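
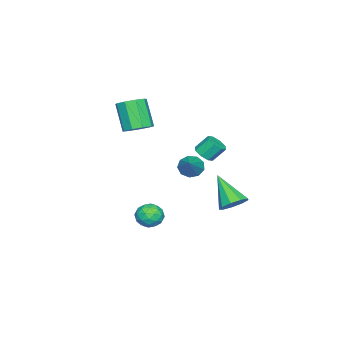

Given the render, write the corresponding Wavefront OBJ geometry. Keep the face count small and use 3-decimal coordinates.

v -2.075 -1.409 2.316
v -1.375 -1.886 2.379
v -2.024 -2.628 3.968
v -2.725 -2.151 3.904
v -1.294 -1.378 2.65
v -1.944 -2.12 4.238
v -1.579 -0.884 2.764
v -2.229 -1.626 4.352
v -2.096 -0.636 2.668
v -2.746 -1.378 4.257
v -2.603 -0.749 2.408
v -3.253 -1.491 3.996
v -2.863 -1.172 2.104
v -3.513 -1.914 3.693
v -2.755 -1.705 1.899
v -3.404 -2.447 3.488
v -2.328 -2.1 1.89
v -2.978 -2.842 3.478
v -1.783 -2.171 2.079
v -2.433 -2.913 3.668
v -1.511 2.61 1.589
v -1.097 2.324 1.968
v -1.415 2.923 2.769
v -1.829 3.21 2.391
v -0.911 2.712 1.752
v -1.229 3.311 2.553
v -1.076 3.041 1.44
v -1.394 3.64 2.241
v -1.496 3.118 1.216
v -1.814 3.717 2.017
v -1.925 2.897 1.211
v -2.243 3.496 2.012
v -2.111 2.509 1.427
v -2.429 3.108 2.228
v -1.946 2.18 1.739
v -2.264 2.779 2.54
v -1.526 2.103 1.963
v -1.844 2.702 2.764
v -2.045 -0.733 -3.836
v -1.679 -0.161 -4.332
v -0.981 -0.679 -2.988
v -0.615 -0.107 -3.484
v -1.306 0.095 -3.048
v -1.963 0.062 -3.572
v -0.697 -0.902 -3.748
v -1.354 -0.935 -4.272
v -0.846 -0.265 -4.278
v -1.222 0.351 -3.845
v -1.438 -1.191 -3.475
v -1.814 -0.575 -3.042
v -1.955 -0.452 -4.158
v -0.705 -0.388 -3.162
v -1.111 -0.269 -2.906
v -0.895 0.067 -3.197
v -2.122 -0.321 -3.712
v -1.907 0.015 -4.003
v -1.688 0.166 -3.249
v -0.753 -0.855 -3.317
v -0.538 -0.519 -3.608
v -1.765 -0.907 -4.123
v -1.549 -0.571 -4.414
v -0.972 -1.006 -4.071
v -1.25 -0.177 -4.418
v -0.625 -0.145 -3.92
v -0.673 -0.612 -4.075
v -1.06 -0.632 -4.383
v -1.471 0.185 -4.164
v -0.846 0.217 -3.666
v -1.252 0.336 -3.409
v -1.638 0.316 -3.717
v -0.982 0.124 -4.132
v -1.814 -1.057 -3.654
v -1.189 -1.025 -3.156
v -1.022 -1.156 -3.603
v -1.408 -1.176 -3.911
v -2.035 -0.695 -3.4
v -1.41 -0.663 -2.902
v -1.6 -0.208 -2.937
v -1.987 -0.228 -3.245
v -1.678 -0.964 -3.188
v -2.697 3.834 -2.48
v -1.987 3.948 -2.009
v -3.483 2.526 -0.98
v -2.39 4.353 -1.867
v -2.936 4.515 -2.012
v -3.371 4.358 -2.376
v -3.49 3.957 -2.789
v -3.239 3.498 -3.057
v -2.734 3.196 -3.056
v -2.211 3.193 -2.785
v -1.917 3.49 -2.371
v -2.946 1.242 -0.355
v -2.53 1.338 -0.947
v -1.594 1.738 0.675
v -2.769 1.762 -0.836
v -3.092 1.943 -0.5
v -3.346 1.795 -0.096
v -3.413 1.389 0.187
v -3.261 0.915 0.216
v -2.962 0.593 -0.022
v -2.655 0.575 -0.415
v -2.485 0.87 -0.781
f 2 1 5
f 2 5 3
f 3 5 6
f 3 6 4
f 5 1 7
f 5 7 6
f 6 7 8
f 6 8 4
f 7 1 9
f 7 9 8
f 8 9 10
f 8 10 4
f 9 1 11
f 9 11 10
f 10 11 12
f 10 12 4
f 11 1 13
f 11 13 12
f 12 13 14
f 12 14 4
f 13 1 15
f 13 15 14
f 14 15 16
f 14 16 4
f 15 1 17
f 15 17 16
f 16 17 18
f 16 18 4
f 17 1 19
f 17 19 18
f 18 19 20
f 18 20 4
f 19 1 2
f 19 2 20
f 20 2 3
f 20 3 4
f 22 21 25
f 22 25 23
f 23 25 26
f 23 26 24
f 25 21 27
f 25 27 26
f 26 27 28
f 26 28 24
f 27 21 29
f 27 29 28
f 28 29 30
f 28 30 24
f 29 21 31
f 29 31 30
f 30 31 32
f 30 32 24
f 31 21 33
f 31 33 32
f 32 33 34
f 32 34 24
f 33 21 35
f 33 35 34
f 34 35 36
f 34 36 24
f 35 21 37
f 35 37 36
f 36 37 38
f 36 38 24
f 37 21 22
f 37 22 38
f 38 22 23
f 38 23 24
f 39 76 55
f 76 50 79
f 55 79 44
f 76 79 55
f 39 55 51
f 55 44 56
f 51 56 40
f 55 56 51
f 39 51 60
f 51 40 61
f 60 61 46
f 51 61 60
f 39 60 72
f 60 46 75
f 72 75 49
f 60 75 72
f 39 72 76
f 72 49 80
f 76 80 50
f 72 80 76
f 40 56 67
f 56 44 70
f 67 70 48
f 56 70 67
f 44 79 57
f 79 50 78
f 57 78 43
f 79 78 57
f 50 80 77
f 80 49 73
f 77 73 41
f 80 73 77
f 49 75 74
f 75 46 62
f 74 62 45
f 75 62 74
f 46 61 66
f 61 40 63
f 66 63 47
f 61 63 66
f 42 68 54
f 68 48 69
f 54 69 43
f 68 69 54
f 42 54 52
f 54 43 53
f 52 53 41
f 54 53 52
f 42 52 59
f 52 41 58
f 59 58 45
f 52 58 59
f 42 59 64
f 59 45 65
f 64 65 47
f 59 65 64
f 42 64 68
f 64 47 71
f 68 71 48
f 64 71 68
f 43 69 57
f 69 48 70
f 57 70 44
f 69 70 57
f 41 53 77
f 53 43 78
f 77 78 50
f 53 78 77
f 45 58 74
f 58 41 73
f 74 73 49
f 58 73 74
f 47 65 66
f 65 45 62
f 66 62 46
f 65 62 66
f 48 71 67
f 71 47 63
f 67 63 40
f 71 63 67
f 82 81 84
f 82 84 83
f 84 81 85
f 84 85 83
f 85 81 86
f 85 86 83
f 86 81 87
f 86 87 83
f 87 81 88
f 87 88 83
f 88 81 89
f 88 89 83
f 89 81 90
f 89 90 83
f 90 81 91
f 90 91 83
f 91 81 82
f 91 82 83
f 93 92 95
f 93 95 94
f 95 92 96
f 95 96 94
f 96 92 97
f 96 97 94
f 97 92 98
f 97 98 94
f 98 92 99
f 98 99 94
f 99 92 100
f 99 100 94
f 100 92 101
f 100 101 94
f 101 92 102
f 101 102 94
f 102 92 93
f 102 93 94



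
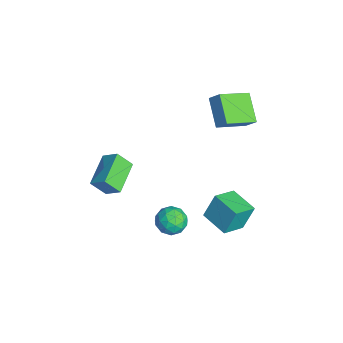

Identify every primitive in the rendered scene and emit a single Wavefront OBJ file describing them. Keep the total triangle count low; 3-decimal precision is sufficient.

v -0.119 -3.704 -3.459
v -0.266 -4.549 -2.456
v -1.902 -2.726 -2.895
v -2.048 -3.571 -1.892
v 0.508 -2.969 -2.748
v 0.362 -3.814 -1.745
v -1.274 -1.991 -2.184
v -1.421 -2.836 -1.181
v 2.964 -0.224 -2.08
v 3.814 -0.118 -1.653
v 3.586 -1.242 -3.067
v 4.436 -1.136 -2.64
v 3.72 -1.572 -2.179
v 3.336 -0.943 -1.569
v 4.064 -0.417 -3.151
v 3.68 0.212 -2.541
v 4.494 -0.238 -2.315
v 4.281 -0.951 -1.714
v 3.119 -0.409 -3.006
v 2.906 -1.122 -2.405
v 3.334 -0.082 -1.78
v 4.066 -1.278 -2.94
v 3.645 -1.534 -2.669
v 4.145 -1.472 -2.418
v 3.053 -0.567 -1.73
v 3.553 -0.504 -1.479
v 3.498 -1.359 -1.788
v 3.847 -0.856 -3.241
v 4.347 -0.793 -2.99
v 3.255 0.112 -2.302
v 3.755 0.174 -2.051
v 3.902 -0.001 -2.932
v 4.234 -0.09 -1.918
v 4.599 -0.688 -2.499
v 4.381 -0.265 -2.799
v 4.155 0.104 -2.44
v 4.109 -0.509 -1.565
v 4.474 -1.107 -2.145
v 4.054 -1.363 -1.874
v 3.828 -0.994 -1.515
v 4.508 -0.579 -1.954
v 2.926 -0.253 -2.575
v 3.291 -0.851 -3.155
v 3.572 -0.366 -3.205
v 3.346 0.003 -2.846
v 2.801 -0.672 -2.221
v 3.166 -1.27 -2.802
v 3.245 -1.464 -2.28
v 3.019 -1.095 -1.921
v 2.892 -0.781 -2.766
v 0.856 2.279 2.683
v -0.741 2.184 3.762
v 0.176 4.077 1.836
v -1.421 3.981 2.915
v 1.301 2.779 3.385
v -0.296 2.683 4.464
v 0.621 4.576 2.538
v -0.976 4.481 3.617
v 2.299 1.355 -3.823
v 2.13 2.027 -2.293
v 1.492 2.575 -4.448
v 1.323 3.247 -2.917
v 3.797 2.233 -4.043
v 3.628 2.905 -2.512
v 2.99 3.453 -4.667
v 2.821 4.125 -3.137
f 2 4 1
f 5 2 1
f 1 4 3
f 3 5 1
f 2 8 4
f 6 2 5
f 6 8 2
f 4 8 3
f 7 5 3
f 3 8 7
f 7 6 5
f 8 6 7
f 9 46 25
f 46 20 49
f 25 49 14
f 46 49 25
f 9 25 21
f 25 14 26
f 21 26 10
f 25 26 21
f 9 21 30
f 21 10 31
f 30 31 16
f 21 31 30
f 9 30 42
f 30 16 45
f 42 45 19
f 30 45 42
f 9 42 46
f 42 19 50
f 46 50 20
f 42 50 46
f 10 26 37
f 26 14 40
f 37 40 18
f 26 40 37
f 14 49 27
f 49 20 48
f 27 48 13
f 49 48 27
f 20 50 47
f 50 19 43
f 47 43 11
f 50 43 47
f 19 45 44
f 45 16 32
f 44 32 15
f 45 32 44
f 16 31 36
f 31 10 33
f 36 33 17
f 31 33 36
f 12 38 24
f 38 18 39
f 24 39 13
f 38 39 24
f 12 24 22
f 24 13 23
f 22 23 11
f 24 23 22
f 12 22 29
f 22 11 28
f 29 28 15
f 22 28 29
f 12 29 34
f 29 15 35
f 34 35 17
f 29 35 34
f 12 34 38
f 34 17 41
f 38 41 18
f 34 41 38
f 13 39 27
f 39 18 40
f 27 40 14
f 39 40 27
f 11 23 47
f 23 13 48
f 47 48 20
f 23 48 47
f 15 28 44
f 28 11 43
f 44 43 19
f 28 43 44
f 17 35 36
f 35 15 32
f 36 32 16
f 35 32 36
f 18 41 37
f 41 17 33
f 37 33 10
f 41 33 37
f 52 54 51
f 55 52 51
f 51 54 53
f 53 55 51
f 52 58 54
f 56 52 55
f 56 58 52
f 54 58 53
f 57 55 53
f 53 58 57
f 57 56 55
f 58 56 57
f 60 62 59
f 63 60 59
f 59 62 61
f 61 63 59
f 60 66 62
f 64 60 63
f 64 66 60
f 62 66 61
f 65 63 61
f 61 66 65
f 65 64 63
f 66 64 65



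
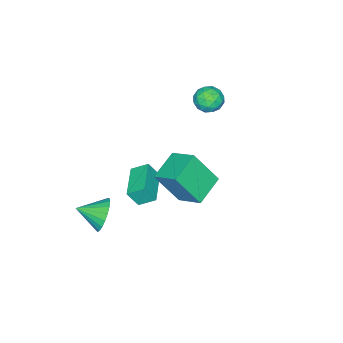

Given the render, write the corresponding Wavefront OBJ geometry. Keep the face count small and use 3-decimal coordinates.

v 3.508 -0.33 -3.744
v 3.866 0.237 -2.988
v 4.252 -1.45 -3.256
v 3.516 0.077 -2.819
v 3.165 -0.152 -2.81
v 2.872 -0.413 -2.963
v 2.69 -0.659 -3.25
v 2.649 -0.848 -3.623
v 2.757 -0.948 -4.016
v 2.994 -0.941 -4.363
v 3.321 -0.828 -4.602
v 3.679 -0.629 -4.693
v 4.008 -0.379 -4.62
v 4.251 -0.12 -4.395
v 4.365 0.103 -4.057
v 4.331 0.251 -3.666
v 4.154 0.298 -3.287
v 2.486 3.507 -1.018
v 0.87 3.414 -0.497
v 2.642 4.877 -0.29
v 1.027 4.784 0.232
v 3.113 2.496 0.748
v 1.498 2.403 1.27
v 3.27 3.866 1.477
v 1.654 3.773 1.998
v -2.87 1.604 2.1
v -2.299 1.296 1.564
v -3.861 1.304 1.216
v -3.29 0.996 0.68
v -3.452 0.592 1.4
v -2.84 0.778 1.946
v -3.32 1.822 0.834
v -2.708 2.008 1.38
v -2.577 1.431 0.782
v -2.659 0.671 1.132
v -3.501 1.929 1.648
v -3.583 1.169 1.998
v -2.498 1.477 1.91
v -3.662 1.123 0.87
v -3.758 0.886 1.293
v -3.422 0.705 0.979
v -2.816 1.172 2.134
v -2.48 0.991 1.819
v -3.158 0.577 1.723
v -3.68 1.609 0.961
v -3.344 1.428 0.646
v -2.738 1.895 1.801
v -2.402 1.714 1.487
v -3.002 2.023 1.057
v -2.325 1.375 1.135
v -2.908 1.199 0.615
v -2.926 1.684 0.706
v -2.566 1.794 1.027
v -2.373 0.928 1.341
v -2.956 0.751 0.821
v -3.051 0.514 1.244
v -2.691 0.623 1.565
v -2.537 1.007 0.881
v -3.204 1.849 1.959
v -3.787 1.672 1.439
v -3.469 1.977 1.215
v -3.109 2.086 1.536
v -3.252 1.401 2.165
v -3.835 1.225 1.645
v -3.594 0.806 1.753
v -3.234 0.916 2.074
v -3.623 1.593 1.899
v 1.402 -0.199 -1.625
v 0.989 0.57 -1.096
v 1.055 0.242 -2.536
v 0.642 1.01 -2.008
v 3.018 0.77 -1.772
v 2.605 1.538 -1.244
v 2.671 1.21 -2.684
v 2.258 1.979 -2.155
f 2 1 4
f 2 4 3
f 4 1 5
f 4 5 3
f 5 1 6
f 5 6 3
f 6 1 7
f 6 7 3
f 7 1 8
f 7 8 3
f 8 1 9
f 8 9 3
f 9 1 10
f 9 10 3
f 10 1 11
f 10 11 3
f 11 1 12
f 11 12 3
f 12 1 13
f 12 13 3
f 13 1 14
f 13 14 3
f 14 1 15
f 14 15 3
f 15 1 16
f 15 16 3
f 16 1 17
f 16 17 3
f 17 1 2
f 17 2 3
f 19 21 18
f 22 19 18
f 18 21 20
f 20 22 18
f 19 25 21
f 23 19 22
f 23 25 19
f 21 25 20
f 24 22 20
f 20 25 24
f 24 23 22
f 25 23 24
f 26 63 42
f 63 37 66
f 42 66 31
f 63 66 42
f 26 42 38
f 42 31 43
f 38 43 27
f 42 43 38
f 26 38 47
f 38 27 48
f 47 48 33
f 38 48 47
f 26 47 59
f 47 33 62
f 59 62 36
f 47 62 59
f 26 59 63
f 59 36 67
f 63 67 37
f 59 67 63
f 27 43 54
f 43 31 57
f 54 57 35
f 43 57 54
f 31 66 44
f 66 37 65
f 44 65 30
f 66 65 44
f 37 67 64
f 67 36 60
f 64 60 28
f 67 60 64
f 36 62 61
f 62 33 49
f 61 49 32
f 62 49 61
f 33 48 53
f 48 27 50
f 53 50 34
f 48 50 53
f 29 55 41
f 55 35 56
f 41 56 30
f 55 56 41
f 29 41 39
f 41 30 40
f 39 40 28
f 41 40 39
f 29 39 46
f 39 28 45
f 46 45 32
f 39 45 46
f 29 46 51
f 46 32 52
f 51 52 34
f 46 52 51
f 29 51 55
f 51 34 58
f 55 58 35
f 51 58 55
f 30 56 44
f 56 35 57
f 44 57 31
f 56 57 44
f 28 40 64
f 40 30 65
f 64 65 37
f 40 65 64
f 32 45 61
f 45 28 60
f 61 60 36
f 45 60 61
f 34 52 53
f 52 32 49
f 53 49 33
f 52 49 53
f 35 58 54
f 58 34 50
f 54 50 27
f 58 50 54
f 69 71 68
f 72 69 68
f 68 71 70
f 70 72 68
f 69 75 71
f 73 69 72
f 73 75 69
f 71 75 70
f 74 72 70
f 70 75 74
f 74 73 72
f 75 73 74



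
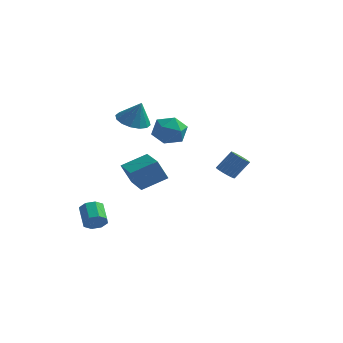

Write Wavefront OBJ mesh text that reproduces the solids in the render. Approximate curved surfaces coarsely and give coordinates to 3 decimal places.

v -3.209 0.907 2.564
v -2.31 1.24 2.217
v -2.651 0.853 3.956
v -2.579 1.677 2.341
v -3.016 1.908 2.526
v -3.506 1.87 2.721
v -3.916 1.575 2.874
v -4.136 1.1 2.944
v -4.108 0.574 2.912
v -3.84 0.137 2.787
v -3.402 -0.094 2.603
v -2.913 -0.056 2.408
v -2.503 0.24 2.255
v -2.282 0.714 2.185
v -3.425 -3.406 -3.584
v -2.834 -3.195 -3.253
v -3.503 -2.304 -2.624
v -4.095 -2.514 -2.956
v -2.917 -2.929 -3.719
v -3.586 -2.037 -3.09
v -3.298 -2.942 -4.106
v -3.967 -2.05 -3.478
v -3.753 -3.227 -4.188
v -4.423 -2.335 -3.559
v -4.017 -3.616 -3.916
v -4.686 -2.725 -3.287
v -3.934 -3.883 -3.45
v -4.603 -2.991 -2.821
v -3.553 -3.87 -3.062
v -4.222 -2.978 -2.434
v -3.097 -3.585 -2.981
v -3.767 -2.693 -2.352
v -1.682 -2.551 -0.574
v -2.183 -2.807 0.643
v -0.607 -1.533 0.083
v -1.107 -1.789 1.299
v -0.393 -4.051 -0.359
v -0.893 -4.307 0.857
v 0.683 -3.033 0.297
v 0.182 -3.289 1.514
v -1.937 4.01 0.606
v -1.189 3.756 1.392
v -2.851 2.504 0.988
v -2.103 2.25 1.774
v -2.79 3.116 1.918
v -2.225 4.047 1.682
v -1.815 2.213 0.698
v -1.25 3.144 0.462
v -1.114 2.645 1.449
v -1.716 3.203 2.203
v -2.324 3.057 0.177
v -2.926 3.615 0.931
v 3.189 -1.331 0.45
v 3.57 -1.045 0.069
v 4.193 -0.463 1.129
v 3.811 -0.749 1.51
v 3.38 -0.878 0.089
v 4.003 -0.296 1.149
v 3.158 -0.789 0.171
v 3.78 -0.207 1.231
v 2.94 -0.794 0.301
v 3.562 -0.212 1.362
v 2.765 -0.892 0.458
v 3.388 -0.31 1.518
v 2.664 -1.065 0.612
v 3.286 -0.484 1.672
v 2.654 -1.285 0.739
v 3.276 -0.703 1.799
v 2.736 -1.512 0.816
v 3.358 -0.931 1.876
v 2.896 -1.708 0.829
v 3.518 -1.127 1.889
v 3.107 -1.839 0.777
v 3.729 -1.258 1.837
v 3.332 -1.882 0.668
v 3.954 -1.3 1.728
v 3.532 -1.83 0.522
v 4.155 -1.248 1.582
v 3.673 -1.691 0.363
v 4.296 -1.109 1.423
v 3.731 -1.49 0.219
v 4.353 -0.908 1.279
v 3.694 -1.262 0.115
v 4.316 -0.68 1.175
f 2 1 4
f 2 4 3
f 4 1 5
f 4 5 3
f 5 1 6
f 5 6 3
f 6 1 7
f 6 7 3
f 7 1 8
f 7 8 3
f 8 1 9
f 8 9 3
f 9 1 10
f 9 10 3
f 10 1 11
f 10 11 3
f 11 1 12
f 11 12 3
f 12 1 13
f 12 13 3
f 13 1 14
f 13 14 3
f 14 1 2
f 14 2 3
f 16 15 19
f 16 19 17
f 17 19 20
f 17 20 18
f 19 15 21
f 19 21 20
f 20 21 22
f 20 22 18
f 21 15 23
f 21 23 22
f 22 23 24
f 22 24 18
f 23 15 25
f 23 25 24
f 24 25 26
f 24 26 18
f 25 15 27
f 25 27 26
f 26 27 28
f 26 28 18
f 27 15 29
f 27 29 28
f 28 29 30
f 28 30 18
f 29 15 31
f 29 31 30
f 30 31 32
f 30 32 18
f 31 15 16
f 31 16 32
f 32 16 17
f 32 17 18
f 34 36 33
f 37 34 33
f 33 36 35
f 35 37 33
f 34 40 36
f 38 34 37
f 38 40 34
f 36 40 35
f 39 37 35
f 35 40 39
f 39 38 37
f 40 38 39
f 41 52 46
f 41 46 42
f 41 42 48
f 41 48 51
f 41 51 52
f 42 46 50
f 46 52 45
f 52 51 43
f 51 48 47
f 48 42 49
f 44 50 45
f 44 45 43
f 44 43 47
f 44 47 49
f 44 49 50
f 45 50 46
f 43 45 52
f 47 43 51
f 49 47 48
f 50 49 42
f 54 53 57
f 54 57 55
f 55 57 58
f 55 58 56
f 57 53 59
f 57 59 58
f 58 59 60
f 58 60 56
f 59 53 61
f 59 61 60
f 60 61 62
f 60 62 56
f 61 53 63
f 61 63 62
f 62 63 64
f 62 64 56
f 63 53 65
f 63 65 64
f 64 65 66
f 64 66 56
f 65 53 67
f 65 67 66
f 66 67 68
f 66 68 56
f 67 53 69
f 67 69 68
f 68 69 70
f 68 70 56
f 69 53 71
f 69 71 70
f 70 71 72
f 70 72 56
f 71 53 73
f 71 73 72
f 72 73 74
f 72 74 56
f 73 53 75
f 73 75 74
f 74 75 76
f 74 76 56
f 75 53 77
f 75 77 76
f 76 77 78
f 76 78 56
f 77 53 79
f 77 79 78
f 78 79 80
f 78 80 56
f 79 53 81
f 79 81 80
f 80 81 82
f 80 82 56
f 81 53 83
f 81 83 82
f 82 83 84
f 82 84 56
f 83 53 54
f 83 54 84
f 84 54 55
f 84 55 56



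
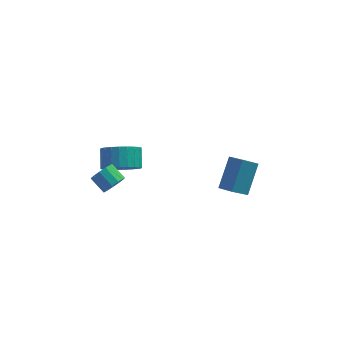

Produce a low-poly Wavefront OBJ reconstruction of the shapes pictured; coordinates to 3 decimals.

v 2.921 0.107 -0.368
v 3.524 1.392 0.969
v 2.277 0.634 -0.584
v 2.88 1.92 0.752
v 3.8 0.76 -1.392
v 4.403 2.046 -0.056
v 3.156 1.288 -1.609
v 3.759 2.573 -0.272
v -3.004 -2.131 2.785
v -2.794 -2.398 3.362
v -3.406 -1.777 3.872
v -3.616 -1.509 3.295
v -2.563 -2.11 3.288
v -3.174 -1.489 3.799
v -2.471 -1.828 3.054
v -3.082 -1.206 3.565
v -2.549 -1.642 2.735
v -3.16 -1.021 3.246
v -2.771 -1.611 2.432
v -3.382 -0.99 2.942
v -3.068 -1.745 2.24
v -3.679 -1.124 2.751
v -3.344 -2.002 2.222
v -3.955 -1.381 2.732
v -3.512 -2.299 2.382
v -4.124 -1.678 2.892
v -3.52 -2.543 2.67
v -4.131 -1.922 3.181
v -3.363 -2.656 2.994
v -3.974 -2.035 3.505
v -3.093 -2.602 3.252
v -3.704 -1.981 3.763
v -2.659 3.478 -1.688
v -1.573 3.419 -1.614
v -1.575 4.383 -0.818
v -2.661 4.442 -0.892
v -1.62 3.688 -1.94
v -1.622 4.652 -1.144
v -1.824 3.925 -2.228
v -1.826 4.889 -1.432
v -2.156 4.094 -2.433
v -2.158 5.058 -1.638
v -2.564 4.169 -2.525
v -2.567 5.133 -1.73
v -2.987 4.139 -2.49
v -2.989 5.103 -1.694
v -3.36 4.008 -2.332
v -3.362 4.972 -1.537
v -3.626 3.797 -2.077
v -3.628 4.761 -1.281
v -3.745 3.537 -1.762
v -3.747 4.501 -0.966
v -3.698 3.268 -1.436
v -3.7 4.232 -0.64
v -3.494 3.031 -1.148
v -3.496 3.995 -0.352
v -3.162 2.862 -0.942
v -3.164 3.826 -0.147
v -2.753 2.787 -0.85
v -2.756 3.751 -0.055
v -2.331 2.817 -0.886
v -2.333 3.781 -0.09
v -1.958 2.948 -1.043
v -1.96 3.912 -0.248
v -1.692 3.159 -1.299
v -1.694 4.123 -0.503
f 2 4 1
f 5 2 1
f 1 4 3
f 3 5 1
f 2 8 4
f 6 2 5
f 6 8 2
f 4 8 3
f 7 5 3
f 3 8 7
f 7 6 5
f 8 6 7
f 10 9 13
f 10 13 11
f 11 13 14
f 11 14 12
f 13 9 15
f 13 15 14
f 14 15 16
f 14 16 12
f 15 9 17
f 15 17 16
f 16 17 18
f 16 18 12
f 17 9 19
f 17 19 18
f 18 19 20
f 18 20 12
f 19 9 21
f 19 21 20
f 20 21 22
f 20 22 12
f 21 9 23
f 21 23 22
f 22 23 24
f 22 24 12
f 23 9 25
f 23 25 24
f 24 25 26
f 24 26 12
f 25 9 27
f 25 27 26
f 26 27 28
f 26 28 12
f 27 9 29
f 27 29 28
f 28 29 30
f 28 30 12
f 29 9 31
f 29 31 30
f 30 31 32
f 30 32 12
f 31 9 10
f 31 10 32
f 32 10 11
f 32 11 12
f 34 33 37
f 34 37 35
f 35 37 38
f 35 38 36
f 37 33 39
f 37 39 38
f 38 39 40
f 38 40 36
f 39 33 41
f 39 41 40
f 40 41 42
f 40 42 36
f 41 33 43
f 41 43 42
f 42 43 44
f 42 44 36
f 43 33 45
f 43 45 44
f 44 45 46
f 44 46 36
f 45 33 47
f 45 47 46
f 46 47 48
f 46 48 36
f 47 33 49
f 47 49 48
f 48 49 50
f 48 50 36
f 49 33 51
f 49 51 50
f 50 51 52
f 50 52 36
f 51 33 53
f 51 53 52
f 52 53 54
f 52 54 36
f 53 33 55
f 53 55 54
f 54 55 56
f 54 56 36
f 55 33 57
f 55 57 56
f 56 57 58
f 56 58 36
f 57 33 59
f 57 59 58
f 58 59 60
f 58 60 36
f 59 33 61
f 59 61 60
f 60 61 62
f 60 62 36
f 61 33 63
f 61 63 62
f 62 63 64
f 62 64 36
f 63 33 65
f 63 65 64
f 64 65 66
f 64 66 36
f 65 33 34
f 65 34 66
f 66 34 35
f 66 35 36



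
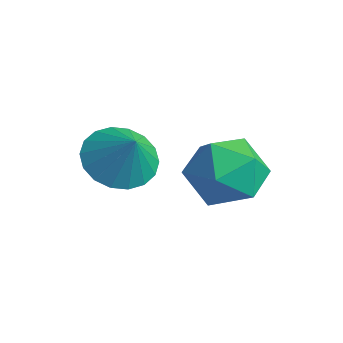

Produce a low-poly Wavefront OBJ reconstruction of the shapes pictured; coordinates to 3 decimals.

v 0.167 -0.949 2.289
v 1.254 -0.772 2.565
v 0.326 -2.708 2.795
v 1.413 -2.531 3.071
v 0.585 -2.061 3.691
v 0.487 -0.973 3.378
v 1.093 -2.507 1.982
v 0.995 -1.419 1.669
v 1.826 -1.734 2.376
v 1.513 -1.459 3.432
v 0.067 -2.021 1.928
v -0.246 -1.746 2.984
v -0.739 -3.738 3.126
v 0.045 -3.583 2.559
v -0.001 -3.782 4.134
v -0.078 -3.179 2.667
v -0.332 -2.886 2.865
v -0.667 -2.761 3.115
v -1.016 -2.83 3.368
v -1.31 -3.079 3.572
v -1.491 -3.458 3.688
v -1.523 -3.893 3.693
v -1.4 -4.297 3.585
v -1.145 -4.591 3.387
v -0.811 -4.716 3.136
v -0.462 -4.647 2.884
v -0.168 -4.398 2.68
v 0.013 -4.018 2.564
f 1 12 6
f 1 6 2
f 1 2 8
f 1 8 11
f 1 11 12
f 2 6 10
f 6 12 5
f 12 11 3
f 11 8 7
f 8 2 9
f 4 10 5
f 4 5 3
f 4 3 7
f 4 7 9
f 4 9 10
f 5 10 6
f 3 5 12
f 7 3 11
f 9 7 8
f 10 9 2
f 14 13 16
f 14 16 15
f 16 13 17
f 16 17 15
f 17 13 18
f 17 18 15
f 18 13 19
f 18 19 15
f 19 13 20
f 19 20 15
f 20 13 21
f 20 21 15
f 21 13 22
f 21 22 15
f 22 13 23
f 22 23 15
f 23 13 24
f 23 24 15
f 24 13 25
f 24 25 15
f 25 13 26
f 25 26 15
f 26 13 27
f 26 27 15
f 27 13 28
f 27 28 15
f 28 13 14
f 28 14 15



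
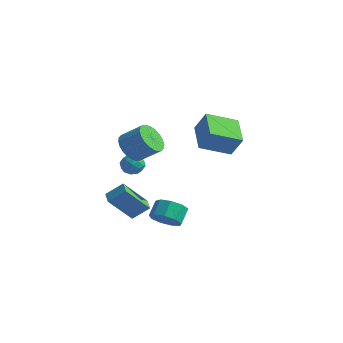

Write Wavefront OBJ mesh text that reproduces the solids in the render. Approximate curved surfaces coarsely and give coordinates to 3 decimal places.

v 0.692 -3.537 -1.735
v 1.394 -2.847 -0.933
v 1.29 -2.244 -3.372
v 1.992 -1.554 -2.57
v 1.368 -4.046 -1.89
v 2.07 -3.356 -1.088
v 1.966 -2.753 -3.527
v 2.668 -2.063 -2.725
v 3.858 -2.112 -3.229
v 4.273 -2.638 -2.541
v 4.036 -1.833 -1.783
v 3.622 -1.308 -2.471
v 4.717 -2.244 -2.821
v 4.481 -1.439 -2.063
v 4.76 -1.788 -3.291
v 4.523 -0.983 -2.534
v 4.38 -1.484 -3.733
v 4.144 -0.679 -2.976
v 3.757 -1.474 -3.938
v 3.52 -0.669 -3.181
v 3.181 -1.763 -3.812
v 2.944 -0.958 -3.055
v 2.922 -2.215 -3.412
v 2.685 -1.41 -2.655
v 3.101 -2.619 -2.927
v 2.864 -1.815 -2.17
v 3.635 -2.786 -2.583
v 3.398 -1.982 -1.825
v 0.271 -1.046 0.87
v 0.991 -1.337 0.163
v 2.129 -0.804 1.103
v 1.409 -0.514 1.81
v 0.91 -0.953 0.042
v 2.049 -0.42 0.983
v 0.733 -0.584 0.048
v 1.871 -0.051 0.989
v 0.485 -0.285 0.179
v 1.623 0.248 1.119
v 0.204 -0.102 0.415
v 1.343 0.431 1.355
v -0.066 -0.063 0.72
v 1.073 0.47 1.661
v -0.285 -0.174 1.048
v 0.853 0.359 1.989
v -0.42 -0.417 1.349
v 0.719 0.116 2.29
v -0.449 -0.756 1.577
v 0.689 -0.223 2.517
v -0.369 -1.14 1.697
v 0.77 -0.607 2.638
v -0.191 -1.509 1.691
v 0.947 -0.976 2.632
v 0.057 -1.808 1.561
v 1.195 -1.275 2.501
v 0.337 -1.991 1.325
v 1.476 -1.458 2.265
v 0.607 -2.03 1.019
v 1.746 -1.497 1.96
v 0.827 -1.919 0.691
v 1.965 -1.386 1.632
v 0.961 -1.676 0.39
v 2.1 -1.143 1.331
v 0.899 3.622 1.066
v 1.659 3.747 2.376
v 1.947 5.237 0.305
v 2.706 5.362 1.616
v 2.354 2.338 0.344
v 3.113 2.463 1.655
v 3.401 3.953 -0.416
v 4.161 4.078 0.894
v -0.2 -0.312 -0.416
v 0.489 -0.235 -0.744
v 0.011 -1.525 -0.256
v 0.7 -1.448 -0.584
v 0.567 -1.138 0.105
v 0.436 -0.388 0.006
v 0.064 -1.372 -1.006
v -0.067 -0.622 -1.105
v 0.652 -0.89 -1.109
v 0.963 -0.745 -0.422
v -0.463 -1.015 -0.578
v -0.152 -0.87 0.109
v 0.126 -0.167 -0.594
v 0.374 -1.593 -0.406
v 0.296 -1.411 -0.001
v 0.701 -1.366 -0.194
v 0.095 -0.257 -0.153
v 0.5 -0.212 -0.346
v 0.546 -0.742 0.153
v 0 -1.548 -0.654
v 0.405 -1.503 -0.847
v -0.201 -0.394 -0.806
v 0.204 -0.349 -0.999
v -0.046 -1.018 -1.153
v 0.627 -0.507 -1.001
v 0.751 -1.22 -0.907
v 0.377 -1.175 -1.155
v 0.3 -0.734 -1.214
v 0.81 -0.422 -0.598
v 0.934 -1.135 -0.504
v 0.855 -0.952 -0.099
v 0.779 -0.512 -0.157
v 0.906 -0.807 -0.812
v -0.434 -0.625 -0.496
v -0.31 -1.338 -0.402
v -0.279 -1.248 -0.843
v -0.355 -0.808 -0.901
v -0.251 -0.54 -0.093
v -0.127 -1.253 0.001
v 0.2 -1.026 0.214
v 0.123 -0.585 0.155
v -0.406 -0.953 -0.188
f 2 4 1
f 5 2 1
f 1 4 3
f 3 5 1
f 2 8 4
f 6 2 5
f 6 8 2
f 4 8 3
f 7 5 3
f 3 8 7
f 7 6 5
f 8 6 7
f 10 9 13
f 10 13 11
f 11 13 14
f 11 14 12
f 13 9 15
f 13 15 14
f 14 15 16
f 14 16 12
f 15 9 17
f 15 17 16
f 16 17 18
f 16 18 12
f 17 9 19
f 17 19 18
f 18 19 20
f 18 20 12
f 19 9 21
f 19 21 20
f 20 21 22
f 20 22 12
f 21 9 23
f 21 23 22
f 22 23 24
f 22 24 12
f 23 9 25
f 23 25 24
f 24 25 26
f 24 26 12
f 25 9 27
f 25 27 26
f 26 27 28
f 26 28 12
f 27 9 10
f 27 10 28
f 28 10 11
f 28 11 12
f 30 29 33
f 30 33 31
f 31 33 34
f 31 34 32
f 33 29 35
f 33 35 34
f 34 35 36
f 34 36 32
f 35 29 37
f 35 37 36
f 36 37 38
f 36 38 32
f 37 29 39
f 37 39 38
f 38 39 40
f 38 40 32
f 39 29 41
f 39 41 40
f 40 41 42
f 40 42 32
f 41 29 43
f 41 43 42
f 42 43 44
f 42 44 32
f 43 29 45
f 43 45 44
f 44 45 46
f 44 46 32
f 45 29 47
f 45 47 46
f 46 47 48
f 46 48 32
f 47 29 49
f 47 49 48
f 48 49 50
f 48 50 32
f 49 29 51
f 49 51 50
f 50 51 52
f 50 52 32
f 51 29 53
f 51 53 52
f 52 53 54
f 52 54 32
f 53 29 55
f 53 55 54
f 54 55 56
f 54 56 32
f 55 29 57
f 55 57 56
f 56 57 58
f 56 58 32
f 57 29 59
f 57 59 58
f 58 59 60
f 58 60 32
f 59 29 61
f 59 61 60
f 60 61 62
f 60 62 32
f 61 29 30
f 61 30 62
f 62 30 31
f 62 31 32
f 64 66 63
f 67 64 63
f 63 66 65
f 65 67 63
f 64 70 66
f 68 64 67
f 68 70 64
f 66 70 65
f 69 67 65
f 65 70 69
f 69 68 67
f 70 68 69
f 71 108 87
f 108 82 111
f 87 111 76
f 108 111 87
f 71 87 83
f 87 76 88
f 83 88 72
f 87 88 83
f 71 83 92
f 83 72 93
f 92 93 78
f 83 93 92
f 71 92 104
f 92 78 107
f 104 107 81
f 92 107 104
f 71 104 108
f 104 81 112
f 108 112 82
f 104 112 108
f 72 88 99
f 88 76 102
f 99 102 80
f 88 102 99
f 76 111 89
f 111 82 110
f 89 110 75
f 111 110 89
f 82 112 109
f 112 81 105
f 109 105 73
f 112 105 109
f 81 107 106
f 107 78 94
f 106 94 77
f 107 94 106
f 78 93 98
f 93 72 95
f 98 95 79
f 93 95 98
f 74 100 86
f 100 80 101
f 86 101 75
f 100 101 86
f 74 86 84
f 86 75 85
f 84 85 73
f 86 85 84
f 74 84 91
f 84 73 90
f 91 90 77
f 84 90 91
f 74 91 96
f 91 77 97
f 96 97 79
f 91 97 96
f 74 96 100
f 96 79 103
f 100 103 80
f 96 103 100
f 75 101 89
f 101 80 102
f 89 102 76
f 101 102 89
f 73 85 109
f 85 75 110
f 109 110 82
f 85 110 109
f 77 90 106
f 90 73 105
f 106 105 81
f 90 105 106
f 79 97 98
f 97 77 94
f 98 94 78
f 97 94 98
f 80 103 99
f 103 79 95
f 99 95 72
f 103 95 99



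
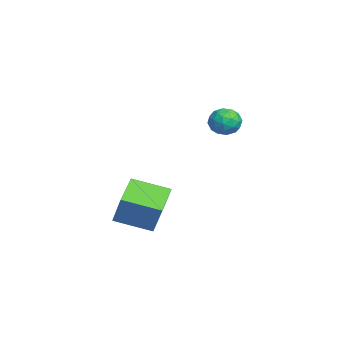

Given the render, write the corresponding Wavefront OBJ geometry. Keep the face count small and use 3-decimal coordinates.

v -1.979 -2.996 -1.539
v -1.382 -2.674 -0.167
v -1.689 -1.398 -2.04
v -1.092 -1.076 -0.669
v -0.468 -3.444 -2.091
v 0.129 -3.122 -0.72
v -0.178 -1.846 -2.593
v 0.419 -1.524 -1.221
v -0.703 0.996 3.597
v -0.345 1.566 3.354
v 0.185 0.314 3.306
v 0.543 0.884 3.063
v 0.426 0.807 3.764
v -0.123 1.228 3.944
v -0.037 0.652 2.716
v -0.586 1.073 2.896
v 0.066 1.353 2.81
v 0.353 1.449 3.458
v -0.513 0.431 3.202
v -0.226 0.527 3.85
v -0.602 1.341 3.501
v 0.442 0.539 3.159
v 0.373 0.494 3.571
v 0.584 0.829 3.428
v -0.471 1.142 3.848
v -0.261 1.477 3.705
v 0.192 1.031 3.946
v 0.101 0.403 2.955
v 0.311 0.738 2.812
v -0.744 1.051 3.232
v -0.533 1.386 3.089
v -0.352 0.849 2.714
v -0.15 1.55 3.039
v 0.372 1.15 2.867
v 0.031 1.013 2.663
v -0.292 1.261 2.769
v 0.018 1.607 3.42
v 0.54 1.206 3.248
v 0.472 1.161 3.66
v 0.149 1.409 3.766
v 0.26 1.482 3.099
v -0.7 0.674 3.412
v -0.178 0.273 3.24
v -0.309 0.471 2.894
v -0.632 0.719 3
v -0.532 0.73 3.793
v -0.01 0.33 3.621
v 0.132 0.619 3.891
v -0.191 0.867 3.997
v -0.42 0.398 3.561
f 2 4 1
f 5 2 1
f 1 4 3
f 3 5 1
f 2 8 4
f 6 2 5
f 6 8 2
f 4 8 3
f 7 5 3
f 3 8 7
f 7 6 5
f 8 6 7
f 9 46 25
f 46 20 49
f 25 49 14
f 46 49 25
f 9 25 21
f 25 14 26
f 21 26 10
f 25 26 21
f 9 21 30
f 21 10 31
f 30 31 16
f 21 31 30
f 9 30 42
f 30 16 45
f 42 45 19
f 30 45 42
f 9 42 46
f 42 19 50
f 46 50 20
f 42 50 46
f 10 26 37
f 26 14 40
f 37 40 18
f 26 40 37
f 14 49 27
f 49 20 48
f 27 48 13
f 49 48 27
f 20 50 47
f 50 19 43
f 47 43 11
f 50 43 47
f 19 45 44
f 45 16 32
f 44 32 15
f 45 32 44
f 16 31 36
f 31 10 33
f 36 33 17
f 31 33 36
f 12 38 24
f 38 18 39
f 24 39 13
f 38 39 24
f 12 24 22
f 24 13 23
f 22 23 11
f 24 23 22
f 12 22 29
f 22 11 28
f 29 28 15
f 22 28 29
f 12 29 34
f 29 15 35
f 34 35 17
f 29 35 34
f 12 34 38
f 34 17 41
f 38 41 18
f 34 41 38
f 13 39 27
f 39 18 40
f 27 40 14
f 39 40 27
f 11 23 47
f 23 13 48
f 47 48 20
f 23 48 47
f 15 28 44
f 28 11 43
f 44 43 19
f 28 43 44
f 17 35 36
f 35 15 32
f 36 32 16
f 35 32 36
f 18 41 37
f 41 17 33
f 37 33 10
f 41 33 37



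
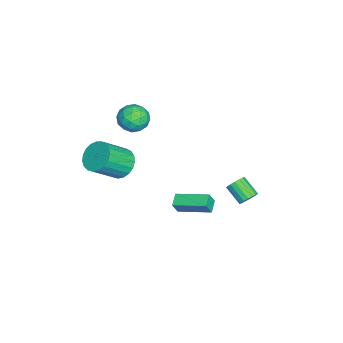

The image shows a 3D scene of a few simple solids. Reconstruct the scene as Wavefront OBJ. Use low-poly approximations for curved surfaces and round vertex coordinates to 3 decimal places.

v -4.479 -3.205 2.082
v -3.54 -3.184 2.531
v -3.84 -4.076 0.789
v -2.901 -4.055 1.238
v -3.667 -4.62 1.66
v -4.062 -4.081 2.459
v -3.318 -3.179 0.861
v -3.713 -2.64 1.66
v -2.823 -3.167 1.776
v -3.038 -4.058 2.27
v -4.342 -3.202 1.05
v -4.557 -4.093 1.544
v -4.065 -3.118 2.42
v -3.315 -4.142 0.9
v -3.765 -4.474 1.148
v -3.213 -4.461 1.412
v -4.372 -3.645 2.377
v -3.82 -3.633 2.641
v -3.895 -4.477 2.13
v -3.56 -3.627 0.679
v -3.008 -3.615 0.943
v -4.167 -2.799 1.908
v -3.615 -2.786 2.172
v -3.485 -2.783 1.19
v -3.092 -3.096 2.24
v -2.717 -3.608 1.481
v -2.962 -3.093 1.259
v -3.193 -2.776 1.728
v -3.219 -3.619 2.53
v -2.843 -4.131 1.771
v -3.294 -4.463 2.019
v -3.525 -4.147 2.488
v -2.797 -3.609 2.087
v -4.537 -3.129 1.549
v -4.161 -3.641 0.79
v -3.855 -3.113 0.832
v -4.086 -2.797 1.301
v -4.663 -3.652 1.839
v -4.288 -4.164 1.08
v -4.187 -4.484 1.592
v -4.418 -4.167 2.061
v -4.583 -3.651 1.233
v 0.214 3.66 -1.293
v 0.482 3.891 -0.772
v -0.226 3.031 -0.026
v -0.494 2.8 -0.547
v 0.236 4.062 -0.808
v -0.471 3.202 -0.063
v -0.015 4.14 -0.955
v -0.722 3.281 -0.21
v -0.213 4.109 -1.18
v -0.921 3.249 -0.435
v -0.314 3.975 -1.431
v -1.022 3.115 -0.685
v -0.294 3.768 -1.65
v -1.002 2.909 -0.904
v -0.157 3.537 -1.787
v -0.865 2.677 -1.041
v 0.064 3.334 -1.811
v -0.644 2.474 -1.065
v 0.32 3.205 -1.716
v -0.388 2.346 -0.971
v 0.551 3.181 -1.524
v -0.156 2.321 -0.779
v 0.706 3.266 -1.28
v -0.002 2.407 -0.534
v 0.747 3.442 -1.038
v 0.04 2.582 -0.292
v 0.666 3.667 -0.855
v -0.041 2.807 -0.109
v -1.268 -0.446 -3.379
v -0.97 -0.716 -2.563
v -0.918 1.574 -2.836
v -0.62 1.303 -2.02
v -0.44 -0.503 -3.7
v -0.142 -0.774 -2.884
v -0.09 1.516 -3.157
v 0.208 1.246 -2.341
v 1.607 -3.362 2.151
v 2.216 -2.579 2.389
v 3.221 -3.775 3.748
v 2.613 -4.558 3.509
v 1.898 -2.532 2.666
v 2.904 -3.727 4.025
v 1.53 -2.628 2.854
v 2.536 -3.823 4.213
v 1.176 -2.851 2.921
v 2.181 -4.046 4.279
v 0.896 -3.162 2.854
v 1.901 -4.358 4.212
v 0.739 -3.508 2.665
v 1.744 -4.704 4.024
v 0.732 -3.829 2.388
v 1.737 -5.024 3.746
v 0.876 -4.069 2.07
v 1.882 -5.265 3.428
v 1.147 -4.187 1.765
v 2.153 -5.383 3.124
v 1.498 -4.162 1.528
v 2.503 -5.358 2.886
v 1.867 -3.999 1.398
v 2.873 -5.195 2.756
v 2.192 -3.726 1.398
v 3.197 -4.922 2.756
v 2.415 -3.39 1.529
v 3.42 -4.585 2.887
v 2.499 -3.049 1.767
v 3.504 -4.244 3.125
v 2.428 -2.762 2.071
v 3.434 -3.958 3.429
f 1 38 17
f 38 12 41
f 17 41 6
f 38 41 17
f 1 17 13
f 17 6 18
f 13 18 2
f 17 18 13
f 1 13 22
f 13 2 23
f 22 23 8
f 13 23 22
f 1 22 34
f 22 8 37
f 34 37 11
f 22 37 34
f 1 34 38
f 34 11 42
f 38 42 12
f 34 42 38
f 2 18 29
f 18 6 32
f 29 32 10
f 18 32 29
f 6 41 19
f 41 12 40
f 19 40 5
f 41 40 19
f 12 42 39
f 42 11 35
f 39 35 3
f 42 35 39
f 11 37 36
f 37 8 24
f 36 24 7
f 37 24 36
f 8 23 28
f 23 2 25
f 28 25 9
f 23 25 28
f 4 30 16
f 30 10 31
f 16 31 5
f 30 31 16
f 4 16 14
f 16 5 15
f 14 15 3
f 16 15 14
f 4 14 21
f 14 3 20
f 21 20 7
f 14 20 21
f 4 21 26
f 21 7 27
f 26 27 9
f 21 27 26
f 4 26 30
f 26 9 33
f 30 33 10
f 26 33 30
f 5 31 19
f 31 10 32
f 19 32 6
f 31 32 19
f 3 15 39
f 15 5 40
f 39 40 12
f 15 40 39
f 7 20 36
f 20 3 35
f 36 35 11
f 20 35 36
f 9 27 28
f 27 7 24
f 28 24 8
f 27 24 28
f 10 33 29
f 33 9 25
f 29 25 2
f 33 25 29
f 44 43 47
f 44 47 45
f 45 47 48
f 45 48 46
f 47 43 49
f 47 49 48
f 48 49 50
f 48 50 46
f 49 43 51
f 49 51 50
f 50 51 52
f 50 52 46
f 51 43 53
f 51 53 52
f 52 53 54
f 52 54 46
f 53 43 55
f 53 55 54
f 54 55 56
f 54 56 46
f 55 43 57
f 55 57 56
f 56 57 58
f 56 58 46
f 57 43 59
f 57 59 58
f 58 59 60
f 58 60 46
f 59 43 61
f 59 61 60
f 60 61 62
f 60 62 46
f 61 43 63
f 61 63 62
f 62 63 64
f 62 64 46
f 63 43 65
f 63 65 64
f 64 65 66
f 64 66 46
f 65 43 67
f 65 67 66
f 66 67 68
f 66 68 46
f 67 43 69
f 67 69 68
f 68 69 70
f 68 70 46
f 69 43 44
f 69 44 70
f 70 44 45
f 70 45 46
f 72 74 71
f 75 72 71
f 71 74 73
f 73 75 71
f 72 78 74
f 76 72 75
f 76 78 72
f 74 78 73
f 77 75 73
f 73 78 77
f 77 76 75
f 78 76 77
f 80 79 83
f 80 83 81
f 81 83 84
f 81 84 82
f 83 79 85
f 83 85 84
f 84 85 86
f 84 86 82
f 85 79 87
f 85 87 86
f 86 87 88
f 86 88 82
f 87 79 89
f 87 89 88
f 88 89 90
f 88 90 82
f 89 79 91
f 89 91 90
f 90 91 92
f 90 92 82
f 91 79 93
f 91 93 92
f 92 93 94
f 92 94 82
f 93 79 95
f 93 95 94
f 94 95 96
f 94 96 82
f 95 79 97
f 95 97 96
f 96 97 98
f 96 98 82
f 97 79 99
f 97 99 98
f 98 99 100
f 98 100 82
f 99 79 101
f 99 101 100
f 100 101 102
f 100 102 82
f 101 79 103
f 101 103 102
f 102 103 104
f 102 104 82
f 103 79 105
f 103 105 104
f 104 105 106
f 104 106 82
f 105 79 107
f 105 107 106
f 106 107 108
f 106 108 82
f 107 79 109
f 107 109 108
f 108 109 110
f 108 110 82
f 109 79 80
f 109 80 110
f 110 80 81
f 110 81 82



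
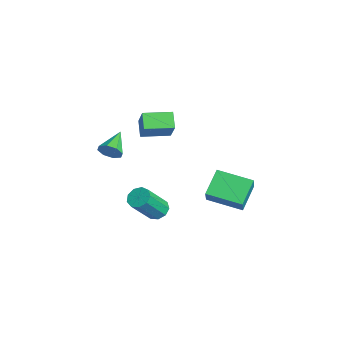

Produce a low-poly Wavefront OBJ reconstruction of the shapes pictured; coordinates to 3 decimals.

v -2.829 2.107 -3.647
v -3.901 3.084 -2.598
v -1.636 3.85 -4.05
v -2.708 4.827 -3.001
v -2.032 1.813 -2.559
v -3.104 2.79 -1.51
v -0.839 3.556 -2.962
v -1.911 4.533 -1.913
v -3.057 -0.602 -4.09
v -2.42 -0.739 -4.42
v -1.806 -1.975 -2.719
v -2.443 -1.838 -2.39
v -2.381 -0.33 -4.136
v -1.767 -1.565 -2.435
v -2.658 -0.048 -3.832
v -2.045 -1.283 -2.131
v -3.122 -0.025 -3.648
v -2.509 -1.261 -1.947
v -3.555 -0.273 -3.671
v -2.942 -1.508 -1.97
v -3.755 -0.674 -3.891
v -3.142 -1.91 -2.19
v -3.628 -1.042 -4.204
v -3.015 -2.277 -2.503
v -3.234 -1.204 -4.464
v -2.62 -2.44 -2.763
v -2.757 -1.085 -4.549
v -2.143 -2.32 -2.848
v -3.421 -1.445 1.793
v -4.281 -1.306 2.482
v -3.225 0.201 1.707
v -4.084 0.34 2.395
v -2.396 -1.5 3.085
v -3.255 -1.361 3.773
v -2.199 0.146 2.998
v -3.059 0.285 3.687
v -1.233 -3.659 2.459
v -0.774 -3.407 2.953
v -2.407 -2.781 3.101
v -0.788 -3.094 2.5
v -1.063 -3.112 2.023
v -1.437 -3.45 1.801
v -1.692 -3.911 1.965
v -1.678 -4.224 2.418
v -1.403 -4.206 2.895
v -1.029 -3.867 3.117
f 2 4 1
f 5 2 1
f 1 4 3
f 3 5 1
f 2 8 4
f 6 2 5
f 6 8 2
f 4 8 3
f 7 5 3
f 3 8 7
f 7 6 5
f 8 6 7
f 10 9 13
f 10 13 11
f 11 13 14
f 11 14 12
f 13 9 15
f 13 15 14
f 14 15 16
f 14 16 12
f 15 9 17
f 15 17 16
f 16 17 18
f 16 18 12
f 17 9 19
f 17 19 18
f 18 19 20
f 18 20 12
f 19 9 21
f 19 21 20
f 20 21 22
f 20 22 12
f 21 9 23
f 21 23 22
f 22 23 24
f 22 24 12
f 23 9 25
f 23 25 24
f 24 25 26
f 24 26 12
f 25 9 27
f 25 27 26
f 26 27 28
f 26 28 12
f 27 9 10
f 27 10 28
f 28 10 11
f 28 11 12
f 30 32 29
f 33 30 29
f 29 32 31
f 31 33 29
f 30 36 32
f 34 30 33
f 34 36 30
f 32 36 31
f 35 33 31
f 31 36 35
f 35 34 33
f 36 34 35
f 38 37 40
f 38 40 39
f 40 37 41
f 40 41 39
f 41 37 42
f 41 42 39
f 42 37 43
f 42 43 39
f 43 37 44
f 43 44 39
f 44 37 45
f 44 45 39
f 45 37 46
f 45 46 39
f 46 37 38
f 46 38 39



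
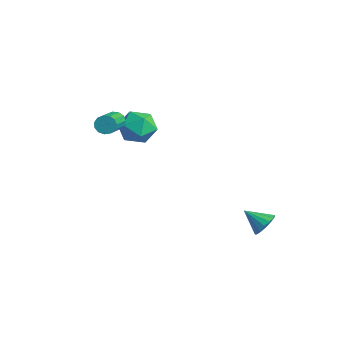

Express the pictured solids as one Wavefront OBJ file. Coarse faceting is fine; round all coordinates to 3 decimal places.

v 4.015 1.961 -2.882
v 4.501 1.931 -2.378
v 3.225 1.339 -2.158
v 4.318 2.237 -2.314
v 4.055 2.47 -2.402
v 3.78 2.566 -2.619
v 3.569 2.5 -2.906
v 3.478 2.29 -3.187
v 3.53 1.992 -3.386
v 3.713 1.686 -3.45
v 3.976 1.453 -3.362
v 4.25 1.357 -3.145
v 4.462 1.422 -2.858
v 4.553 1.633 -2.578
v -1.008 -2.861 2.938
v -0.683 -2.79 2.538
v 0.393 -3.869 3.222
v 0.068 -3.939 3.622
v -0.61 -2.59 2.739
v 0.465 -3.669 3.424
v -0.664 -2.476 3.004
v 0.411 -3.555 3.688
v -0.827 -2.484 3.247
v 0.249 -3.563 3.932
v -1.047 -2.611 3.392
v 0.028 -3.69 4.077
v -1.255 -2.818 3.393
v -0.18 -3.897 4.078
v -1.384 -3.038 3.249
v -0.309 -4.117 3.934
v -1.394 -3.202 3.007
v -0.319 -4.281 3.691
v -1.281 -3.257 2.742
v -0.206 -4.336 3.427
v -1.081 -3.187 2.54
v -0.006 -4.266 3.224
v -0.858 -3.013 2.463
v 0.217 -4.091 3.148
v -1.753 -0.523 2.203
v -0.9 -0.675 1.685
v -2.34 -1.945 1.655
v -1.487 -2.097 1.137
v -1.478 -2.132 2.146
v -1.115 -1.253 2.484
v -2.125 -1.367 0.856
v -1.762 -0.488 1.194
v -1.13 -1.197 0.852
v -0.73 -1.67 1.649
v -2.51 -0.95 1.691
v -2.11 -1.423 2.488
f 2 1 4
f 2 4 3
f 4 1 5
f 4 5 3
f 5 1 6
f 5 6 3
f 6 1 7
f 6 7 3
f 7 1 8
f 7 8 3
f 8 1 9
f 8 9 3
f 9 1 10
f 9 10 3
f 10 1 11
f 10 11 3
f 11 1 12
f 11 12 3
f 12 1 13
f 12 13 3
f 13 1 14
f 13 14 3
f 14 1 2
f 14 2 3
f 16 15 19
f 16 19 17
f 17 19 20
f 17 20 18
f 19 15 21
f 19 21 20
f 20 21 22
f 20 22 18
f 21 15 23
f 21 23 22
f 22 23 24
f 22 24 18
f 23 15 25
f 23 25 24
f 24 25 26
f 24 26 18
f 25 15 27
f 25 27 26
f 26 27 28
f 26 28 18
f 27 15 29
f 27 29 28
f 28 29 30
f 28 30 18
f 29 15 31
f 29 31 30
f 30 31 32
f 30 32 18
f 31 15 33
f 31 33 32
f 32 33 34
f 32 34 18
f 33 15 35
f 33 35 34
f 34 35 36
f 34 36 18
f 35 15 37
f 35 37 36
f 36 37 38
f 36 38 18
f 37 15 16
f 37 16 38
f 38 16 17
f 38 17 18
f 39 50 44
f 39 44 40
f 39 40 46
f 39 46 49
f 39 49 50
f 40 44 48
f 44 50 43
f 50 49 41
f 49 46 45
f 46 40 47
f 42 48 43
f 42 43 41
f 42 41 45
f 42 45 47
f 42 47 48
f 43 48 44
f 41 43 50
f 45 41 49
f 47 45 46
f 48 47 40



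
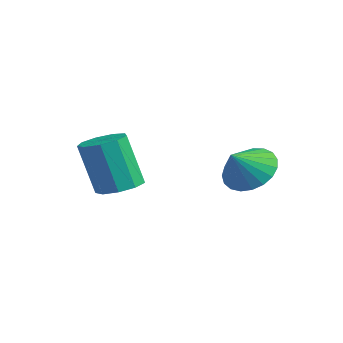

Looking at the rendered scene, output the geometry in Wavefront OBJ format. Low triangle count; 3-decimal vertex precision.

v -0.442 3.2 2.584
v 0.11 3.931 3.116
v -0.138 2.32 3.476
v -0.291 3.973 3.293
v -0.719 3.88 3.348
v -1.098 3.67 3.271
v -1.365 3.379 3.075
v -1.471 3.056 2.794
v -1.4 2.759 2.476
v -1.164 2.538 2.177
v -0.802 2.431 1.949
v -0.378 2.457 1.83
v 0.034 2.612 1.841
v 0.364 2.868 1.981
v 0.555 3.182 2.225
v 0.573 3.499 2.531
v 0.416 3.764 2.846
v -2.981 -0.355 1.518
v -2.471 0.315 1.775
v -2.93 -0.134 3.858
v -3.439 -0.805 3.602
v -3.036 0.506 1.692
v -3.495 0.056 3.775
v -3.575 0.293 1.527
v -4.034 -0.156 3.611
v -3.836 -0.222 1.359
v -4.295 -0.671 3.442
v -3.696 -0.8 1.265
v -4.155 -1.249 3.348
v -3.222 -1.17 1.29
v -3.681 -1.619 3.373
v -2.635 -1.159 1.421
v -3.094 -1.608 3.505
v -2.209 -0.772 1.599
v -2.668 -1.221 3.682
v -2.145 -0.19 1.738
v -2.604 -0.639 3.822
f 2 1 4
f 2 4 3
f 4 1 5
f 4 5 3
f 5 1 6
f 5 6 3
f 6 1 7
f 6 7 3
f 7 1 8
f 7 8 3
f 8 1 9
f 8 9 3
f 9 1 10
f 9 10 3
f 10 1 11
f 10 11 3
f 11 1 12
f 11 12 3
f 12 1 13
f 12 13 3
f 13 1 14
f 13 14 3
f 14 1 15
f 14 15 3
f 15 1 16
f 15 16 3
f 16 1 17
f 16 17 3
f 17 1 2
f 17 2 3
f 19 18 22
f 19 22 20
f 20 22 23
f 20 23 21
f 22 18 24
f 22 24 23
f 23 24 25
f 23 25 21
f 24 18 26
f 24 26 25
f 25 26 27
f 25 27 21
f 26 18 28
f 26 28 27
f 27 28 29
f 27 29 21
f 28 18 30
f 28 30 29
f 29 30 31
f 29 31 21
f 30 18 32
f 30 32 31
f 31 32 33
f 31 33 21
f 32 18 34
f 32 34 33
f 33 34 35
f 33 35 21
f 34 18 36
f 34 36 35
f 35 36 37
f 35 37 21
f 36 18 19
f 36 19 37
f 37 19 20
f 37 20 21



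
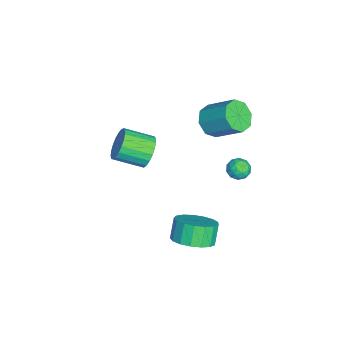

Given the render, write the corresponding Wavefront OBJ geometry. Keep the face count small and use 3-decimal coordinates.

v 3.145 0.156 -2.925
v 3.739 1.031 -2.659
v 3.108 1.159 -1.67
v 2.515 0.284 -1.935
v 3.343 1.228 -2.937
v 2.712 1.356 -1.947
v 2.902 1.179 -3.211
v 2.272 1.307 -2.222
v 2.517 0.896 -3.42
v 1.886 1.024 -2.431
v 2.276 0.444 -3.516
v 1.645 0.571 -2.527
v 2.234 -0.075 -3.476
v 1.603 0.053 -2.487
v 2.401 -0.54 -3.31
v 1.77 -0.413 -2.32
v 2.738 -0.846 -3.055
v 2.107 -0.719 -2.066
v 3.169 -0.923 -2.771
v 2.538 -0.795 -1.782
v 3.594 -0.752 -2.522
v 2.963 -0.624 -1.532
v 3.917 -0.373 -2.365
v 3.286 -0.245 -1.376
v 4.062 0.127 -2.336
v 3.432 0.255 -1.347
v 3.998 0.634 -2.442
v 3.368 0.761 -1.453
v -1.577 0.694 1.975
v -0.928 0.938 1.34
v -0.354 2.25 2.431
v -1.003 2.006 3.065
v -1.549 1.288 1.246
v -0.975 2.599 2.337
v -2.187 1.29 1.579
v -1.613 2.602 2.67
v -2.467 0.943 2.144
v -1.894 2.255 3.234
v -2.226 0.45 2.609
v -1.652 1.762 3.7
v -1.605 0.101 2.703
v -1.031 1.412 3.794
v -0.967 0.098 2.37
v -0.393 1.41 3.461
v -0.686 0.445 1.806
v -0.113 1.757 2.896
v -2.577 -2.518 -1.865
v -2.148 -2.159 -1.085
v -2.053 -3.683 -0.435
v -2.483 -4.042 -1.215
v -2.533 -2.139 -0.984
v -2.439 -3.664 -0.334
v -2.926 -2.185 -1.035
v -2.832 -3.71 -0.385
v -3.259 -2.289 -1.229
v -3.165 -3.814 -0.579
v -3.474 -2.432 -1.534
v -3.38 -3.957 -0.884
v -3.534 -2.59 -1.895
v -3.44 -4.115 -1.245
v -3.428 -2.735 -2.252
v -3.334 -4.26 -1.602
v -3.176 -2.843 -2.541
v -3.081 -4.368 -1.891
v -2.819 -2.895 -2.714
v -2.725 -4.419 -2.064
v -2.421 -2.881 -2.74
v -2.327 -4.406 -2.09
v -2.05 -2.804 -2.614
v -1.956 -4.329 -1.964
v -1.77 -2.678 -2.359
v -1.676 -4.203 -1.709
v -1.63 -2.525 -2.019
v -1.535 -4.049 -1.369
v -1.653 -2.37 -1.652
v -1.559 -3.894 -1.002
v -1.836 -2.24 -1.321
v -1.742 -3.765 -0.672
v -3.947 2.19 -3.497
v -3.541 2.583 -3.881
v -3.199 1.377 -3.539
v -2.793 1.77 -3.923
v -2.898 1.926 -3.266
v -3.361 2.429 -3.24
v -3.379 1.531 -4.18
v -3.842 2.034 -4.154
v -3.19 2.176 -4.303
v -2.893 2.421 -3.738
v -3.847 1.539 -3.682
v -3.55 1.784 -3.117
v -3.81 2.458 -3.685
v -2.93 1.502 -3.735
v -2.992 1.594 -3.349
v -2.753 1.825 -3.574
v -3.704 2.367 -3.309
v -3.465 2.598 -3.534
v -3.088 2.212 -3.173
v -3.275 1.362 -3.886
v -3.036 1.593 -4.111
v -3.987 2.135 -3.846
v -3.748 2.366 -4.071
v -3.652 1.748 -4.247
v -3.365 2.45 -4.159
v -2.925 1.972 -4.184
v -3.269 1.832 -4.335
v -3.541 2.127 -4.32
v -3.19 2.594 -3.827
v -2.75 2.116 -3.851
v -2.812 2.207 -3.465
v -3.084 2.503 -3.45
v -2.984 2.354 -4.075
v -3.99 1.844 -3.569
v -3.55 1.366 -3.593
v -3.656 1.457 -3.97
v -3.928 1.753 -3.955
v -3.815 1.988 -3.236
v -3.375 1.51 -3.261
v -3.199 1.833 -3.1
v -3.471 2.128 -3.085
v -3.756 1.606 -3.345
f 2 1 5
f 2 5 3
f 3 5 6
f 3 6 4
f 5 1 7
f 5 7 6
f 6 7 8
f 6 8 4
f 7 1 9
f 7 9 8
f 8 9 10
f 8 10 4
f 9 1 11
f 9 11 10
f 10 11 12
f 10 12 4
f 11 1 13
f 11 13 12
f 12 13 14
f 12 14 4
f 13 1 15
f 13 15 14
f 14 15 16
f 14 16 4
f 15 1 17
f 15 17 16
f 16 17 18
f 16 18 4
f 17 1 19
f 17 19 18
f 18 19 20
f 18 20 4
f 19 1 21
f 19 21 20
f 20 21 22
f 20 22 4
f 21 1 23
f 21 23 22
f 22 23 24
f 22 24 4
f 23 1 25
f 23 25 24
f 24 25 26
f 24 26 4
f 25 1 27
f 25 27 26
f 26 27 28
f 26 28 4
f 27 1 2
f 27 2 28
f 28 2 3
f 28 3 4
f 30 29 33
f 30 33 31
f 31 33 34
f 31 34 32
f 33 29 35
f 33 35 34
f 34 35 36
f 34 36 32
f 35 29 37
f 35 37 36
f 36 37 38
f 36 38 32
f 37 29 39
f 37 39 38
f 38 39 40
f 38 40 32
f 39 29 41
f 39 41 40
f 40 41 42
f 40 42 32
f 41 29 43
f 41 43 42
f 42 43 44
f 42 44 32
f 43 29 45
f 43 45 44
f 44 45 46
f 44 46 32
f 45 29 30
f 45 30 46
f 46 30 31
f 46 31 32
f 48 47 51
f 48 51 49
f 49 51 52
f 49 52 50
f 51 47 53
f 51 53 52
f 52 53 54
f 52 54 50
f 53 47 55
f 53 55 54
f 54 55 56
f 54 56 50
f 55 47 57
f 55 57 56
f 56 57 58
f 56 58 50
f 57 47 59
f 57 59 58
f 58 59 60
f 58 60 50
f 59 47 61
f 59 61 60
f 60 61 62
f 60 62 50
f 61 47 63
f 61 63 62
f 62 63 64
f 62 64 50
f 63 47 65
f 63 65 64
f 64 65 66
f 64 66 50
f 65 47 67
f 65 67 66
f 66 67 68
f 66 68 50
f 67 47 69
f 67 69 68
f 68 69 70
f 68 70 50
f 69 47 71
f 69 71 70
f 70 71 72
f 70 72 50
f 71 47 73
f 71 73 72
f 72 73 74
f 72 74 50
f 73 47 75
f 73 75 74
f 74 75 76
f 74 76 50
f 75 47 77
f 75 77 76
f 76 77 78
f 76 78 50
f 77 47 48
f 77 48 78
f 78 48 49
f 78 49 50
f 79 116 95
f 116 90 119
f 95 119 84
f 116 119 95
f 79 95 91
f 95 84 96
f 91 96 80
f 95 96 91
f 79 91 100
f 91 80 101
f 100 101 86
f 91 101 100
f 79 100 112
f 100 86 115
f 112 115 89
f 100 115 112
f 79 112 116
f 112 89 120
f 116 120 90
f 112 120 116
f 80 96 107
f 96 84 110
f 107 110 88
f 96 110 107
f 84 119 97
f 119 90 118
f 97 118 83
f 119 118 97
f 90 120 117
f 120 89 113
f 117 113 81
f 120 113 117
f 89 115 114
f 115 86 102
f 114 102 85
f 115 102 114
f 86 101 106
f 101 80 103
f 106 103 87
f 101 103 106
f 82 108 94
f 108 88 109
f 94 109 83
f 108 109 94
f 82 94 92
f 94 83 93
f 92 93 81
f 94 93 92
f 82 92 99
f 92 81 98
f 99 98 85
f 92 98 99
f 82 99 104
f 99 85 105
f 104 105 87
f 99 105 104
f 82 104 108
f 104 87 111
f 108 111 88
f 104 111 108
f 83 109 97
f 109 88 110
f 97 110 84
f 109 110 97
f 81 93 117
f 93 83 118
f 117 118 90
f 93 118 117
f 85 98 114
f 98 81 113
f 114 113 89
f 98 113 114
f 87 105 106
f 105 85 102
f 106 102 86
f 105 102 106
f 88 111 107
f 111 87 103
f 107 103 80
f 111 103 107



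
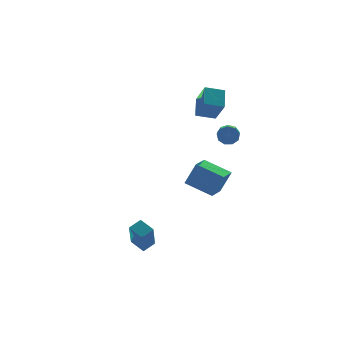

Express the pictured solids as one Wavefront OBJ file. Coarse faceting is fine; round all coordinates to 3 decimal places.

v 3.555 2.146 1.849
v 3.521 1.121 3.205
v 2.477 2.596 2.161
v 2.442 1.572 3.518
v 4.198 3.148 2.622
v 4.163 2.124 3.979
v 3.119 3.599 2.935
v 3.085 2.574 4.291
v 0.002 -0.441 -1.327
v 0.571 -0.708 0.123
v 1.006 0.347 -1.576
v 1.575 0.08 -0.126
v 0.945 -1.84 -1.954
v 1.514 -2.107 -0.504
v 1.949 -1.052 -2.203
v 2.518 -1.319 -0.753
v 2.859 -0.385 1.824
v 3.294 -0.439 2.29
v 2.477 -1.748 2.902
v 2.041 -1.695 2.436
v 2.968 -0.176 2.419
v 2.151 -1.485 3.031
v 2.592 -0.011 2.269
v 1.774 -1.32 2.881
v 2.34 -0.021 1.911
v 1.523 -1.33 2.523
v 2.331 -0.202 1.513
v 1.514 -1.511 2.124
v 2.569 -0.468 1.26
v 1.752 -1.777 1.871
v 2.942 -0.696 1.271
v 2.125 -2.005 1.883
v 3.277 -0.779 1.541
v 2.46 -2.088 2.153
v 3.415 -0.677 1.944
v 2.598 -1.986 2.555
v -3.452 -1.926 -5.064
v -4.075 -2.873 -3.308
v -3.739 -1.035 -4.685
v -4.363 -1.983 -2.93
v -2.677 -1.817 -4.73
v -3.301 -2.765 -2.975
v -2.965 -0.927 -4.352
v -3.588 -1.874 -2.596
f 2 4 1
f 5 2 1
f 1 4 3
f 3 5 1
f 2 8 4
f 6 2 5
f 6 8 2
f 4 8 3
f 7 5 3
f 3 8 7
f 7 6 5
f 8 6 7
f 10 12 9
f 13 10 9
f 9 12 11
f 11 13 9
f 10 16 12
f 14 10 13
f 14 16 10
f 12 16 11
f 15 13 11
f 11 16 15
f 15 14 13
f 16 14 15
f 18 17 21
f 18 21 19
f 19 21 22
f 19 22 20
f 21 17 23
f 21 23 22
f 22 23 24
f 22 24 20
f 23 17 25
f 23 25 24
f 24 25 26
f 24 26 20
f 25 17 27
f 25 27 26
f 26 27 28
f 26 28 20
f 27 17 29
f 27 29 28
f 28 29 30
f 28 30 20
f 29 17 31
f 29 31 30
f 30 31 32
f 30 32 20
f 31 17 33
f 31 33 32
f 32 33 34
f 32 34 20
f 33 17 35
f 33 35 34
f 34 35 36
f 34 36 20
f 35 17 18
f 35 18 36
f 36 18 19
f 36 19 20
f 38 40 37
f 41 38 37
f 37 40 39
f 39 41 37
f 38 44 40
f 42 38 41
f 42 44 38
f 40 44 39
f 43 41 39
f 39 44 43
f 43 42 41
f 44 42 43



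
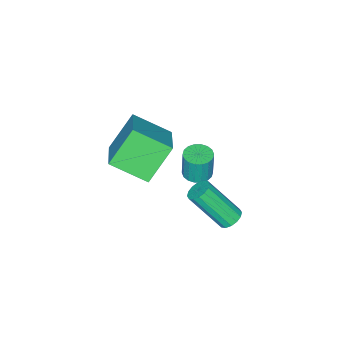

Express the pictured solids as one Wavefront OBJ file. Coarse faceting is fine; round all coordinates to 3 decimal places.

v -0.815 0.497 0.845
v -0.404 0.02 0.859
v -0.394 0.066 2.168
v -0.805 0.543 2.155
v -0.237 0.245 0.85
v -0.227 0.292 2.159
v -0.185 0.521 0.84
v -0.176 0.567 2.149
v -0.258 0.791 0.831
v -0.248 0.838 2.14
v -0.441 1.004 0.825
v -0.431 1.05 2.134
v -0.698 1.115 0.823
v -0.689 1.162 2.132
v -0.979 1.105 0.825
v -0.969 1.151 2.134
v -1.226 0.974 0.832
v -1.216 1.02 2.141
v -1.393 0.748 0.841
v -1.383 0.795 2.15
v -1.444 0.473 0.851
v -1.435 0.519 2.16
v -1.372 0.202 0.86
v -1.362 0.249 2.169
v -1.189 -0.01 0.866
v -1.179 0.036 2.175
v -0.931 -0.122 0.868
v -0.922 -0.075 2.177
v -0.651 -0.111 0.866
v -0.641 -0.065 2.175
v -0.197 2.695 -0.261
v 0.217 3.053 -0.143
v 0.791 1.843 1.5
v 0.377 1.485 1.381
v -0.012 3.149 0.008
v 0.563 1.939 1.651
v -0.289 3.124 0.087
v 0.285 1.914 1.73
v -0.543 2.984 0.072
v 0.032 1.773 1.715
v -0.703 2.766 -0.032
v -0.129 1.556 1.611
v -0.728 2.529 -0.198
v -0.154 1.319 1.445
v -0.611 2.337 -0.38
v -0.037 1.127 1.263
v -0.383 2.241 -0.531
v 0.192 1.031 1.112
v -0.105 2.266 -0.61
v 0.469 1.056 1.033
v 0.148 2.407 -0.595
v 0.723 1.196 1.048
v 0.309 2.624 -0.491
v 0.883 1.414 1.152
v 0.334 2.861 -0.325
v 0.908 1.651 1.318
v -0.84 -2.138 -0.537
v -0.124 -3.64 0.317
v -2.078 -1.871 0.971
v -1.362 -3.373 1.825
v 0.642 -0.867 0.455
v 1.358 -2.369 1.309
v -0.596 -0.6 1.963
v 0.12 -2.102 2.817
f 2 1 5
f 2 5 3
f 3 5 6
f 3 6 4
f 5 1 7
f 5 7 6
f 6 7 8
f 6 8 4
f 7 1 9
f 7 9 8
f 8 9 10
f 8 10 4
f 9 1 11
f 9 11 10
f 10 11 12
f 10 12 4
f 11 1 13
f 11 13 12
f 12 13 14
f 12 14 4
f 13 1 15
f 13 15 14
f 14 15 16
f 14 16 4
f 15 1 17
f 15 17 16
f 16 17 18
f 16 18 4
f 17 1 19
f 17 19 18
f 18 19 20
f 18 20 4
f 19 1 21
f 19 21 20
f 20 21 22
f 20 22 4
f 21 1 23
f 21 23 22
f 22 23 24
f 22 24 4
f 23 1 25
f 23 25 24
f 24 25 26
f 24 26 4
f 25 1 27
f 25 27 26
f 26 27 28
f 26 28 4
f 27 1 29
f 27 29 28
f 28 29 30
f 28 30 4
f 29 1 2
f 29 2 30
f 30 2 3
f 30 3 4
f 32 31 35
f 32 35 33
f 33 35 36
f 33 36 34
f 35 31 37
f 35 37 36
f 36 37 38
f 36 38 34
f 37 31 39
f 37 39 38
f 38 39 40
f 38 40 34
f 39 31 41
f 39 41 40
f 40 41 42
f 40 42 34
f 41 31 43
f 41 43 42
f 42 43 44
f 42 44 34
f 43 31 45
f 43 45 44
f 44 45 46
f 44 46 34
f 45 31 47
f 45 47 46
f 46 47 48
f 46 48 34
f 47 31 49
f 47 49 48
f 48 49 50
f 48 50 34
f 49 31 51
f 49 51 50
f 50 51 52
f 50 52 34
f 51 31 53
f 51 53 52
f 52 53 54
f 52 54 34
f 53 31 55
f 53 55 54
f 54 55 56
f 54 56 34
f 55 31 32
f 55 32 56
f 56 32 33
f 56 33 34
f 58 60 57
f 61 58 57
f 57 60 59
f 59 61 57
f 58 64 60
f 62 58 61
f 62 64 58
f 60 64 59
f 63 61 59
f 59 64 63
f 63 62 61
f 64 62 63



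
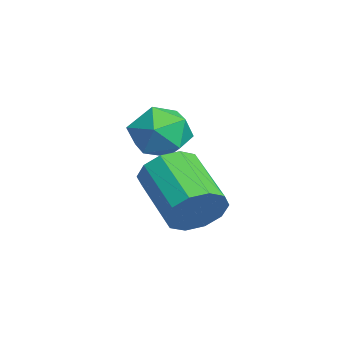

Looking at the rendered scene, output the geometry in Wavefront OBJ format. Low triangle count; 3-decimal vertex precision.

v 1.402 2.914 -1.726
v 1.911 2.618 -0.918
v 0.047 2.01 0.034
v -0.462 2.306 -0.774
v 1.758 3.212 -0.84
v -0.107 2.604 0.112
v 1.468 3.692 -1.101
v -0.396 3.084 -0.148
v 1.153 3.874 -1.6
v -0.711 3.266 -0.648
v 0.933 3.69 -2.148
v -0.931 3.082 -1.195
v 0.893 3.21 -2.534
v -0.971 2.602 -1.582
v 1.047 2.616 -2.612
v -0.818 2.008 -1.66
v 1.336 2.136 -2.352
v -0.528 1.528 -1.399
v 1.651 1.954 -1.852
v -0.213 1.346 -0.9
v 1.871 2.138 -1.305
v 0.007 1.53 -0.352
v -2.203 3.282 -0.103
v -1.64 2.96 0.816
v -2.56 1.54 -0.496
v -1.997 1.218 0.423
v -2.978 1.759 0.526
v -2.757 2.836 0.768
v -1.443 1.664 -0.448
v -1.222 2.741 -0.206
v -1.17 1.96 0.603
v -2.119 2.018 1.204
v -2.081 2.482 -0.884
v -3.03 2.54 -0.283
f 2 1 5
f 2 5 3
f 3 5 6
f 3 6 4
f 5 1 7
f 5 7 6
f 6 7 8
f 6 8 4
f 7 1 9
f 7 9 8
f 8 9 10
f 8 10 4
f 9 1 11
f 9 11 10
f 10 11 12
f 10 12 4
f 11 1 13
f 11 13 12
f 12 13 14
f 12 14 4
f 13 1 15
f 13 15 14
f 14 15 16
f 14 16 4
f 15 1 17
f 15 17 16
f 16 17 18
f 16 18 4
f 17 1 19
f 17 19 18
f 18 19 20
f 18 20 4
f 19 1 21
f 19 21 20
f 20 21 22
f 20 22 4
f 21 1 2
f 21 2 22
f 22 2 3
f 22 3 4
f 23 34 28
f 23 28 24
f 23 24 30
f 23 30 33
f 23 33 34
f 24 28 32
f 28 34 27
f 34 33 25
f 33 30 29
f 30 24 31
f 26 32 27
f 26 27 25
f 26 25 29
f 26 29 31
f 26 31 32
f 27 32 28
f 25 27 34
f 29 25 33
f 31 29 30
f 32 31 24



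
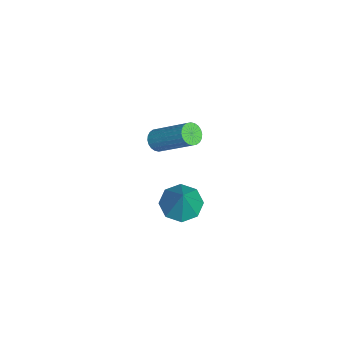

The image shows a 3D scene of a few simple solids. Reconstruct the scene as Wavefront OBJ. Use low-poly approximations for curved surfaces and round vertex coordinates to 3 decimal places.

v 1.344 3.161 -1.314
v 2.138 3.196 -1.756
v 2.156 3.239 0.154
v 1.87 3.828 -1.641
v 1.293 4.07 -1.334
v 0.746 3.78 -1.016
v 0.549 3.127 -0.872
v 0.817 2.495 -0.988
v 1.394 2.253 -1.294
v 1.941 2.543 -1.612
v 1.507 2.245 3.117
v 1.801 2.439 2.735
v 2.647 3.769 4.061
v 2.353 3.575 4.443
v 1.636 2.557 2.721
v 2.483 3.887 4.048
v 1.452 2.627 2.769
v 2.298 3.957 4.095
v 1.276 2.64 2.869
v 2.122 3.969 4.195
v 1.135 2.592 3.007
v 1.981 3.921 4.333
v 1.051 2.491 3.161
v 1.897 3.821 4.488
v 1.036 2.353 3.309
v 1.882 3.683 4.636
v 1.093 2.198 3.428
v 1.939 3.528 4.754
v 1.213 2.051 3.499
v 2.059 3.381 4.825
v 1.377 1.933 3.512
v 2.224 3.263 4.839
v 1.562 1.863 3.465
v 2.408 3.193 4.791
v 1.738 1.851 3.365
v 2.584 3.18 4.691
v 1.879 1.899 3.227
v 2.725 3.228 4.553
v 1.963 1.999 3.072
v 2.809 3.329 4.399
v 1.978 2.137 2.924
v 2.824 3.467 4.251
v 1.921 2.292 2.806
v 2.767 3.622 4.132
f 2 1 4
f 2 4 3
f 4 1 5
f 4 5 3
f 5 1 6
f 5 6 3
f 6 1 7
f 6 7 3
f 7 1 8
f 7 8 3
f 8 1 9
f 8 9 3
f 9 1 10
f 9 10 3
f 10 1 2
f 10 2 3
f 12 11 15
f 12 15 13
f 13 15 16
f 13 16 14
f 15 11 17
f 15 17 16
f 16 17 18
f 16 18 14
f 17 11 19
f 17 19 18
f 18 19 20
f 18 20 14
f 19 11 21
f 19 21 20
f 20 21 22
f 20 22 14
f 21 11 23
f 21 23 22
f 22 23 24
f 22 24 14
f 23 11 25
f 23 25 24
f 24 25 26
f 24 26 14
f 25 11 27
f 25 27 26
f 26 27 28
f 26 28 14
f 27 11 29
f 27 29 28
f 28 29 30
f 28 30 14
f 29 11 31
f 29 31 30
f 30 31 32
f 30 32 14
f 31 11 33
f 31 33 32
f 32 33 34
f 32 34 14
f 33 11 35
f 33 35 34
f 34 35 36
f 34 36 14
f 35 11 37
f 35 37 36
f 36 37 38
f 36 38 14
f 37 11 39
f 37 39 38
f 38 39 40
f 38 40 14
f 39 11 41
f 39 41 40
f 40 41 42
f 40 42 14
f 41 11 43
f 41 43 42
f 42 43 44
f 42 44 14
f 43 11 12
f 43 12 44
f 44 12 13
f 44 13 14



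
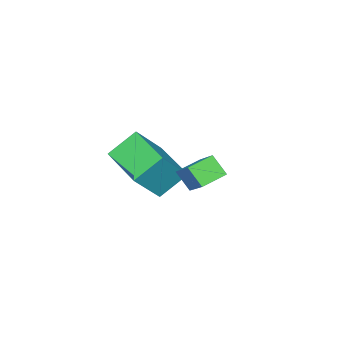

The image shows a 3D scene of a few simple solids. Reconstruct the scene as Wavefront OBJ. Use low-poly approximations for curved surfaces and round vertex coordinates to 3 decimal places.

v -2.311 -4.828 1.328
v -3.229 -4.363 2.171
v -1.663 -3.101 1.083
v -2.581 -2.637 1.926
v -1.259 -5.043 2.594
v -2.177 -4.579 3.437
v -0.611 -3.317 2.349
v -1.529 -2.852 3.192
v -1.327 -0.53 3.332
v -1.337 -1.118 3.96
v -0.756 0.438 4.248
v -0.766 -0.149 4.876
v -0.454 -0.811 3.084
v -0.464 -1.398 3.712
v 0.117 0.158 4
v 0.107 -0.43 4.628
f 2 4 1
f 5 2 1
f 1 4 3
f 3 5 1
f 2 8 4
f 6 2 5
f 6 8 2
f 4 8 3
f 7 5 3
f 3 8 7
f 7 6 5
f 8 6 7
f 10 12 9
f 13 10 9
f 9 12 11
f 11 13 9
f 10 16 12
f 14 10 13
f 14 16 10
f 12 16 11
f 15 13 11
f 11 16 15
f 15 14 13
f 16 14 15



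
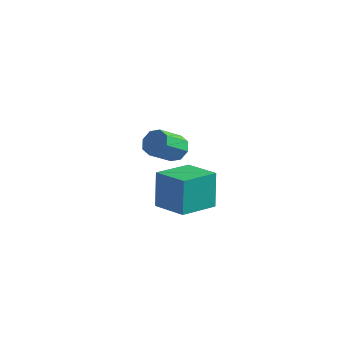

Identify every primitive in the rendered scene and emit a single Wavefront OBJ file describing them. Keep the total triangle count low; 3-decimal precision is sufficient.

v 0.7 -3.063 -2.703
v 0.445 -2.621 -0.759
v 1.195 -1.11 -3.083
v 0.94 -0.668 -1.139
v 2.48 -3.452 -2.381
v 2.225 -3.01 -0.437
v 2.975 -1.499 -2.761
v 2.72 -1.057 -0.817
v -2.965 4.068 -4.04
v -2.158 3.94 -3.896
v -2.548 2.624 -2.876
v -3.355 2.752 -3.02
v -2.418 4.341 -3.479
v -2.808 3.026 -2.458
v -2.999 4.582 -3.39
v -3.389 3.267 -2.369
v -3.56 4.522 -3.682
v -3.95 3.206 -2.662
v -3.772 4.196 -4.184
v -4.162 2.88 -3.164
v -3.512 3.794 -4.602
v -3.902 2.479 -3.581
v -2.931 3.553 -4.691
v -3.321 2.238 -3.67
v -2.37 3.614 -4.398
v -2.76 2.298 -3.378
f 2 4 1
f 5 2 1
f 1 4 3
f 3 5 1
f 2 8 4
f 6 2 5
f 6 8 2
f 4 8 3
f 7 5 3
f 3 8 7
f 7 6 5
f 8 6 7
f 10 9 13
f 10 13 11
f 11 13 14
f 11 14 12
f 13 9 15
f 13 15 14
f 14 15 16
f 14 16 12
f 15 9 17
f 15 17 16
f 16 17 18
f 16 18 12
f 17 9 19
f 17 19 18
f 18 19 20
f 18 20 12
f 19 9 21
f 19 21 20
f 20 21 22
f 20 22 12
f 21 9 23
f 21 23 22
f 22 23 24
f 22 24 12
f 23 9 25
f 23 25 24
f 24 25 26
f 24 26 12
f 25 9 10
f 25 10 26
f 26 10 11
f 26 11 12



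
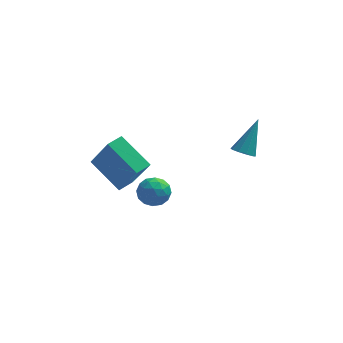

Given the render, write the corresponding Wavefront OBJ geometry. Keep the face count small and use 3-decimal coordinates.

v 3.328 2.532 -1.004
v 3.895 2.412 -1.161
v 3.972 3.548 0.544
v 3.794 2.728 -1.327
v 3.515 2.969 -1.369
v 3.165 3.043 -1.272
v 2.877 2.922 -1.072
v 2.762 2.651 -0.846
v 2.862 2.335 -0.681
v 3.141 2.094 -0.638
v 3.491 2.02 -0.735
v 3.779 2.142 -0.935
v -1.269 1.503 -2.542
v -0.588 1.944 -2.719
v -0.632 0.376 -2.901
v 0.049 0.817 -3.078
v -0.197 0.732 -2.289
v -0.591 1.429 -2.068
v -0.629 0.891 -3.552
v -1.023 1.588 -3.331
v -0.192 1.566 -3.344
v 0.074 1.468 -2.563
v -1.294 0.852 -3.057
v -1.028 0.754 -2.276
v -0.985 1.823 -2.599
v -0.235 0.497 -3.021
v -0.38 0.448 -2.557
v 0.02 0.707 -2.662
v -0.986 1.52 -2.216
v -0.586 1.779 -2.32
v -0.356 1.067 -2.068
v -0.634 0.541 -3.3
v -0.234 0.8 -3.404
v -1.24 1.613 -2.958
v -0.84 1.872 -3.063
v -0.864 1.253 -3.552
v -0.352 1.86 -3.07
v 0.023 1.197 -3.281
v -0.376 1.24 -3.56
v -0.607 1.65 -3.43
v -0.195 1.802 -2.611
v 0.18 1.139 -2.822
v 0.035 1.09 -2.359
v -0.197 1.499 -2.228
v 0.038 1.58 -2.979
v -1.4 1.181 -2.798
v -1.025 0.518 -3.009
v -1.023 0.821 -3.392
v -1.255 1.23 -3.261
v -1.243 1.123 -2.339
v -0.868 0.46 -2.55
v -0.613 0.67 -2.19
v -0.844 1.08 -2.06
v -1.258 0.74 -2.641
v -1.799 -2.94 0.629
v -3.068 -1.954 1.643
v -1.274 -2.311 0.674
v -2.544 -1.325 1.687
v -0.976 -3.755 2.453
v -2.246 -2.769 3.466
v -0.452 -3.126 2.497
v -1.721 -2.14 3.511
f 2 1 4
f 2 4 3
f 4 1 5
f 4 5 3
f 5 1 6
f 5 6 3
f 6 1 7
f 6 7 3
f 7 1 8
f 7 8 3
f 8 1 9
f 8 9 3
f 9 1 10
f 9 10 3
f 10 1 11
f 10 11 3
f 11 1 12
f 11 12 3
f 12 1 2
f 12 2 3
f 13 50 29
f 50 24 53
f 29 53 18
f 50 53 29
f 13 29 25
f 29 18 30
f 25 30 14
f 29 30 25
f 13 25 34
f 25 14 35
f 34 35 20
f 25 35 34
f 13 34 46
f 34 20 49
f 46 49 23
f 34 49 46
f 13 46 50
f 46 23 54
f 50 54 24
f 46 54 50
f 14 30 41
f 30 18 44
f 41 44 22
f 30 44 41
f 18 53 31
f 53 24 52
f 31 52 17
f 53 52 31
f 24 54 51
f 54 23 47
f 51 47 15
f 54 47 51
f 23 49 48
f 49 20 36
f 48 36 19
f 49 36 48
f 20 35 40
f 35 14 37
f 40 37 21
f 35 37 40
f 16 42 28
f 42 22 43
f 28 43 17
f 42 43 28
f 16 28 26
f 28 17 27
f 26 27 15
f 28 27 26
f 16 26 33
f 26 15 32
f 33 32 19
f 26 32 33
f 16 33 38
f 33 19 39
f 38 39 21
f 33 39 38
f 16 38 42
f 38 21 45
f 42 45 22
f 38 45 42
f 17 43 31
f 43 22 44
f 31 44 18
f 43 44 31
f 15 27 51
f 27 17 52
f 51 52 24
f 27 52 51
f 19 32 48
f 32 15 47
f 48 47 23
f 32 47 48
f 21 39 40
f 39 19 36
f 40 36 20
f 39 36 40
f 22 45 41
f 45 21 37
f 41 37 14
f 45 37 41
f 56 58 55
f 59 56 55
f 55 58 57
f 57 59 55
f 56 62 58
f 60 56 59
f 60 62 56
f 58 62 57
f 61 59 57
f 57 62 61
f 61 60 59
f 62 60 61

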